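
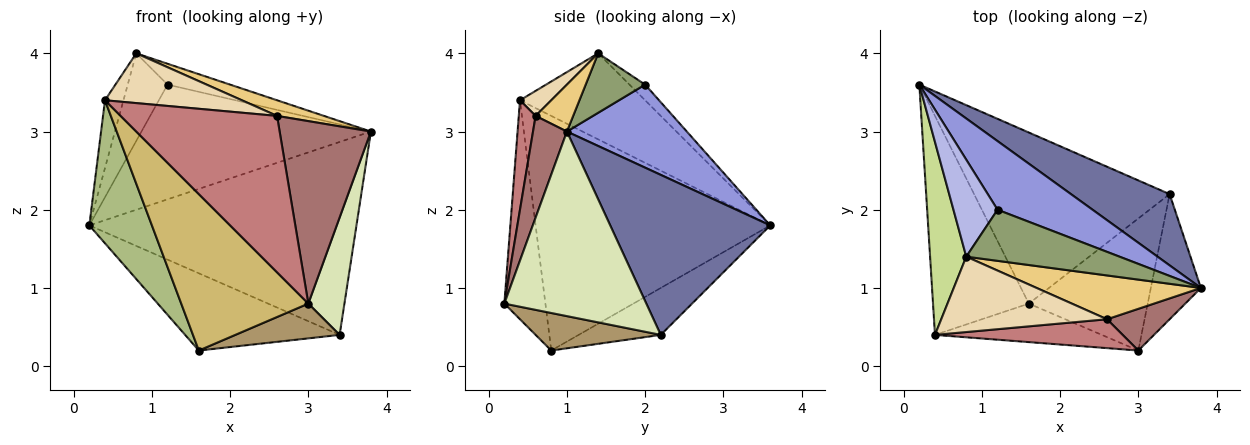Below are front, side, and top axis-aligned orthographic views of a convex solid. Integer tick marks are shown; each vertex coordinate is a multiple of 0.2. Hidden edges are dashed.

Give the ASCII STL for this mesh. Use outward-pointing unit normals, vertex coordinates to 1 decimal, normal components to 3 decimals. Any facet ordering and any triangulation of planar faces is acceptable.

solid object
 facet normal 0.490 0.818 0.302
  outer loop
   vertex 3.4 2.2 0.4
   vertex 0.2 3.6 1.8
   vertex 3.8 1.0 3.0
  endloop
 endfacet
 facet normal -0.214 0.402 -0.890
  outer loop
   vertex 3.4 2.2 0.4
   vertex 1.6 0.8 0.2
   vertex 0.2 3.6 1.8
  endloop
 endfacet
 facet normal 0.409 0.783 0.469
  outer loop
   vertex 1.2 2.0 3.6
   vertex 3.8 1.0 3.0
   vertex 0.2 3.6 1.8
  endloop
 endfacet
 facet normal -0.255 0.648 0.718
  outer loop
   vertex 1.2 2.0 3.6
   vertex 0.2 3.6 1.8
   vertex 0.8 1.4 4.0
  endloop
 endfacet
 facet normal 0.338 0.356 0.871
  outer loop
   vertex 1.2 2.0 3.6
   vertex 0.8 1.4 4.0
   vertex 3.8 1.0 3.0
  endloop
 endfacet
 facet normal -0.899 -0.240 -0.367
  outer loop
   vertex 0.4 0.4 3.4
   vertex 0.2 3.6 1.8
   vertex 1.6 0.8 0.2
  endloop
 endfacet
 facet normal -0.913 0.135 0.384
  outer loop
   vertex 0.4 0.4 3.4
   vertex 0.8 1.4 4.0
   vertex 0.2 3.6 1.8
  endloop
 endfacet
 facet normal 0.937 -0.238 -0.254
  outer loop
   vertex 3.0 0.2 0.8
   vertex 3.4 2.2 0.4
   vertex 3.8 1.0 3.0
  endloop
 endfacet
 facet normal 0.292 -0.243 -0.925
  outer loop
   vertex 3.0 0.2 0.8
   vertex 1.6 0.8 0.2
   vertex 3.4 2.2 0.4
  endloop
 endfacet
 facet normal -0.299 -0.926 -0.228
  outer loop
   vertex 3.0 0.2 0.8
   vertex 0.4 0.4 3.4
   vertex 1.6 0.8 0.2
  endloop
 endfacet
 facet normal 0.260 -0.325 0.909
  outer loop
   vertex 2.6 0.6 3.2
   vertex 3.8 1.0 3.0
   vertex 0.8 1.4 4.0
  endloop
 endfacet
 facet normal 0.125 -0.547 0.828
  outer loop
   vertex 2.6 0.6 3.2
   vertex 0.8 1.4 4.0
   vertex 0.4 0.4 3.4
  endloop
 endfacet
 facet normal 0.340 -0.917 0.210
  outer loop
   vertex 2.6 0.6 3.2
   vertex 3.0 0.2 0.8
   vertex 3.8 1.0 3.0
  endloop
 endfacet
 facet normal 0.105 -0.978 0.181
  outer loop
   vertex 2.6 0.6 3.2
   vertex 0.4 0.4 3.4
   vertex 3.0 0.2 0.8
  endloop
 endfacet
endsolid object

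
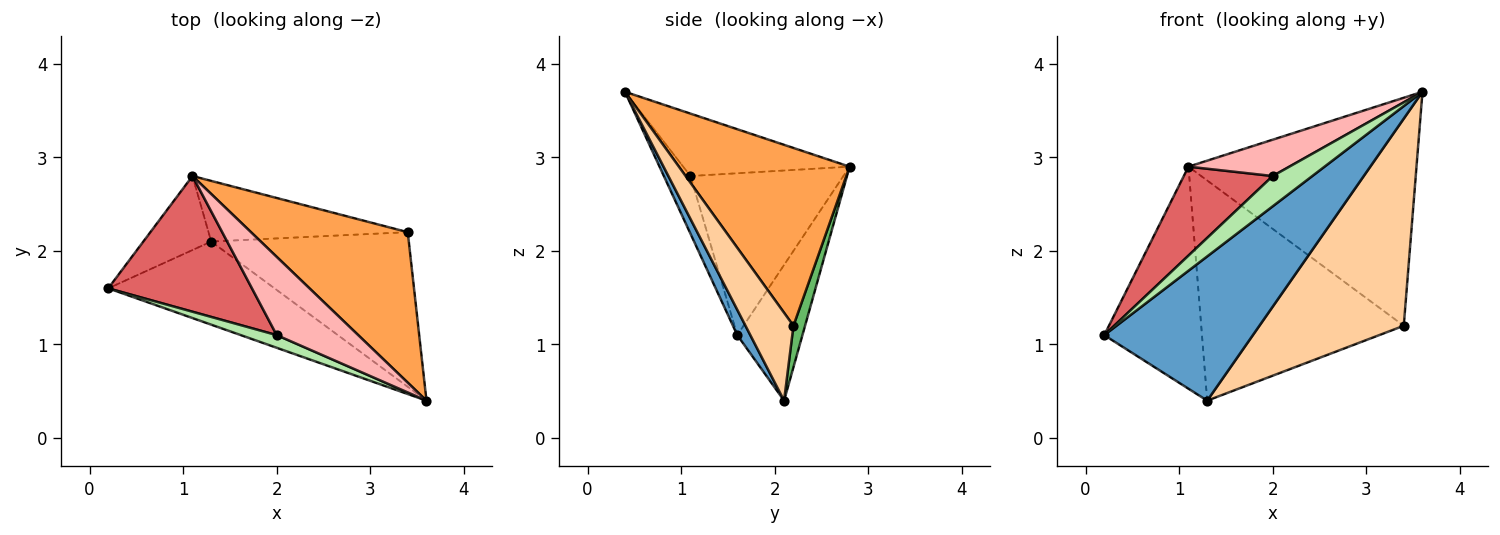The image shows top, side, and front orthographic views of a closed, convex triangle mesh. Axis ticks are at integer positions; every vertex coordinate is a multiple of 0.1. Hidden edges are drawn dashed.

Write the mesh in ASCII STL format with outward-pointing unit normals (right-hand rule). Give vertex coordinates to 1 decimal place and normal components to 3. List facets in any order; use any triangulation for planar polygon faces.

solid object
 facet normal 0.076 -0.864 -0.498
  outer loop
   vertex 1.3 2.1 0.4
   vertex 3.6 0.4 3.7
   vertex 0.2 1.6 1.1
  endloop
 endfacet
 facet normal -0.535 0.802 -0.267
  outer loop
   vertex 1.3 2.1 0.4
   vertex 0.2 1.6 1.1
   vertex 1.1 2.8 2.9
  endloop
 endfacet
 facet normal 0.530 0.708 0.467
  outer loop
   vertex 3.4 2.2 1.2
   vertex 1.1 2.8 2.9
   vertex 3.6 0.4 3.7
  endloop
 endfacet
 facet normal 0.257 -0.774 -0.578
  outer loop
   vertex 3.4 2.2 1.2
   vertex 3.6 0.4 3.7
   vertex 1.3 2.1 0.4
  endloop
 endfacet
 facet normal 0.055 0.963 -0.265
  outer loop
   vertex 3.4 2.2 1.2
   vertex 1.3 2.1 0.4
   vertex 1.1 2.8 2.9
  endloop
 endfacet
 facet normal -0.527 -0.784 0.328
  outer loop
   vertex 2.0 1.1 2.8
   vertex 0.2 1.6 1.1
   vertex 3.6 0.4 3.7
  endloop
 endfacet
 facet normal -0.686 -0.399 0.609
  outer loop
   vertex 2.0 1.1 2.8
   vertex 1.1 2.8 2.9
   vertex 0.2 1.6 1.1
  endloop
 endfacet
 facet normal -0.570 -0.346 0.745
  outer loop
   vertex 2.0 1.1 2.8
   vertex 3.6 0.4 3.7
   vertex 1.1 2.8 2.9
  endloop
 endfacet
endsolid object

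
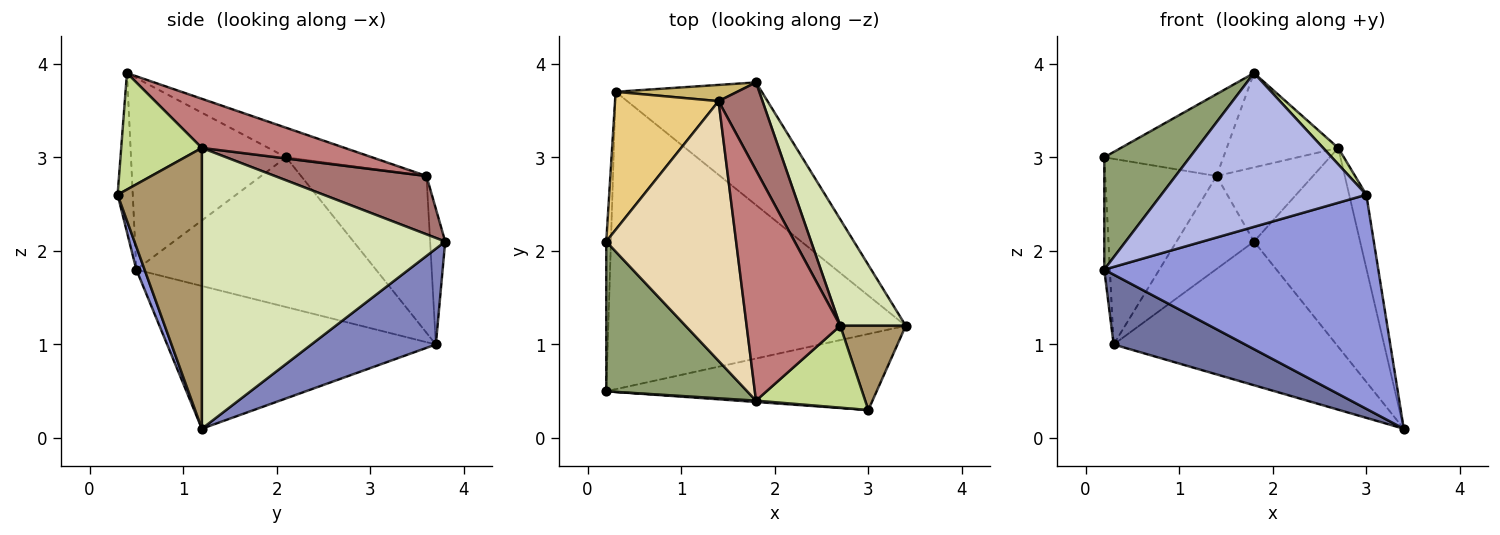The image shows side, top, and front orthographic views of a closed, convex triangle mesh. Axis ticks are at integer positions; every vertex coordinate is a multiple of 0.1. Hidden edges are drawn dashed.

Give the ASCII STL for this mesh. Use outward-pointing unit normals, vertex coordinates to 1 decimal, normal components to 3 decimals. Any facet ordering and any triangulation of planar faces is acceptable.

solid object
 facet normal -0.423 -0.207 -0.882
  outer loop
   vertex 0.3 3.7 1.0
   vertex 3.4 1.2 0.1
   vertex 0.2 0.5 1.8
  endloop
 endfacet
 facet normal 0.391 0.700 -0.597
  outer loop
   vertex 0.3 3.7 1.0
   vertex 1.8 3.8 2.1
   vertex 3.4 1.2 0.1
  endloop
 endfacet
 facet normal 0.028 -0.942 -0.335
  outer loop
   vertex 3.0 0.3 2.6
   vertex 0.2 0.5 1.8
   vertex 3.4 1.2 0.1
  endloop
 endfacet
 facet normal -0.074 -0.997 0.009
  outer loop
   vertex 3.0 0.3 2.6
   vertex 1.8 0.4 3.9
   vertex 0.2 0.5 1.8
  endloop
 endfacet
 facet normal -0.736 -0.406 0.541
  outer loop
   vertex 0.2 2.1 3.0
   vertex 0.2 0.5 1.8
   vertex 1.8 0.4 3.9
  endloop
 endfacet
 facet normal -0.999 0.023 -0.031
  outer loop
   vertex 0.2 2.1 3.0
   vertex 0.3 3.7 1.0
   vertex 0.2 0.5 1.8
  endloop
 endfacet
 facet normal 0.723 -0.136 0.678
  outer loop
   vertex 2.7 1.2 3.1
   vertex 1.8 0.4 3.9
   vertex 3.0 0.3 2.6
  endloop
 endfacet
 facet normal 0.896 0.391 0.209
  outer loop
   vertex 2.7 1.2 3.1
   vertex 3.4 1.2 0.1
   vertex 1.8 3.8 2.1
  endloop
 endfacet
 facet normal 0.955 0.195 0.223
  outer loop
   vertex 2.7 1.2 3.1
   vertex 3.0 0.3 2.6
   vertex 3.4 1.2 0.1
  endloop
 endfacet
 facet normal -0.188 0.967 0.169
  outer loop
   vertex 1.4 3.6 2.8
   vertex 1.8 3.8 2.1
   vertex 0.3 3.7 1.0
  endloop
 endfacet
 facet normal -0.670 0.595 0.443
  outer loop
   vertex 1.4 3.6 2.8
   vertex 0.3 3.7 1.0
   vertex 0.2 2.1 3.0
  endloop
 endfacet
 facet normal -0.212 0.294 0.932
  outer loop
   vertex 1.4 3.6 2.8
   vertex 0.2 2.1 3.0
   vertex 1.8 0.4 3.9
  endloop
 endfacet
 facet normal 0.712 0.453 0.536
  outer loop
   vertex 1.4 3.6 2.8
   vertex 2.7 1.2 3.1
   vertex 1.8 3.8 2.1
  endloop
 endfacet
 facet normal 0.437 0.341 0.832
  outer loop
   vertex 1.4 3.6 2.8
   vertex 1.8 0.4 3.9
   vertex 2.7 1.2 3.1
  endloop
 endfacet
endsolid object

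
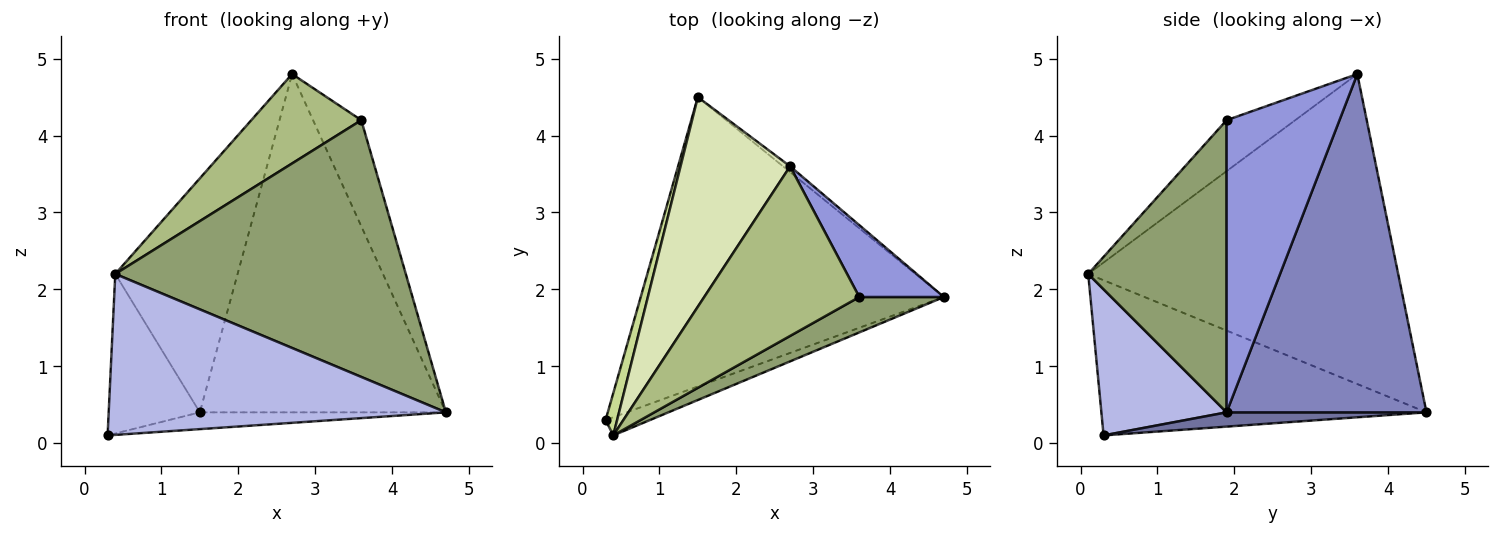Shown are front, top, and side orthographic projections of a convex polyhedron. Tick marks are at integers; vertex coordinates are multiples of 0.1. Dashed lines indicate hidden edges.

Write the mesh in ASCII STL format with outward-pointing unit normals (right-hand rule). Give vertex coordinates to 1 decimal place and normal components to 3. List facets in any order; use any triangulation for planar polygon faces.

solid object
 facet normal 0.047 0.058 -0.997
  outer loop
   vertex 1.5 4.5 0.4
   vertex 4.7 1.9 0.4
   vertex 0.3 0.3 0.1
  endloop
 endfacet
 facet normal 0.631 0.776 -0.013
  outer loop
   vertex 2.7 3.6 4.8
   vertex 4.7 1.9 0.4
   vertex 1.5 4.5 0.4
  endloop
 endfacet
 facet normal 0.889 0.380 0.257
  outer loop
   vertex 3.6 1.9 4.2
   vertex 4.7 1.9 0.4
   vertex 2.7 3.6 4.8
  endloop
 endfacet
 facet normal 0.346 -0.932 -0.105
  outer loop
   vertex 0.4 0.1 2.2
   vertex 0.3 0.3 0.1
   vertex 4.7 1.9 0.4
  endloop
 endfacet
 facet normal 0.427 -0.896 0.124
  outer loop
   vertex 0.4 0.1 2.2
   vertex 4.7 1.9 0.4
   vertex 3.6 1.9 4.2
  endloop
 endfacet
 facet normal -0.279 -0.448 0.850
  outer loop
   vertex 0.4 0.1 2.2
   vertex 3.6 1.9 4.2
   vertex 2.7 3.6 4.8
  endloop
 endfacet
 facet normal -0.960 0.269 0.071
  outer loop
   vertex 0.4 0.1 2.2
   vertex 1.5 4.5 0.4
   vertex 0.3 0.3 0.1
  endloop
 endfacet
 facet normal -0.884 0.349 0.312
  outer loop
   vertex 0.4 0.1 2.2
   vertex 2.7 3.6 4.8
   vertex 1.5 4.5 0.4
  endloop
 endfacet
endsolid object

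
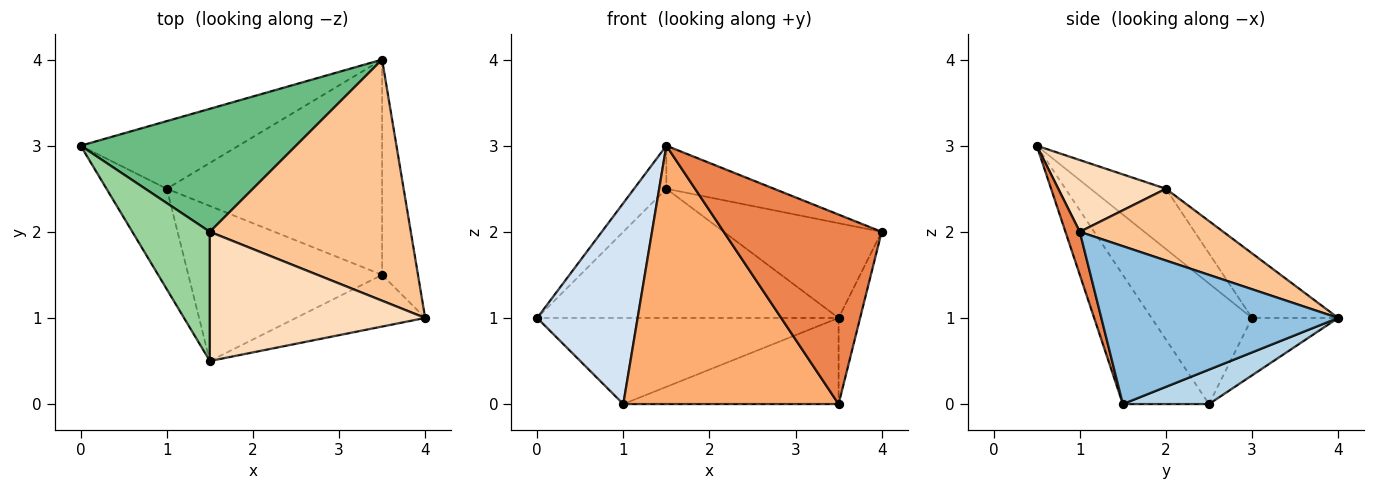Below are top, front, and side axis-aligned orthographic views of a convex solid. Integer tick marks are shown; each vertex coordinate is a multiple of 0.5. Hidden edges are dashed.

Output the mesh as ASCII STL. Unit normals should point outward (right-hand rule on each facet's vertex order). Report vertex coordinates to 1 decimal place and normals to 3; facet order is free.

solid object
 facet normal -0.219 0.767 -0.603
  outer loop
   vertex 1.0 2.5 0.0
   vertex 0.0 3.0 1.0
   vertex 3.5 4.0 1.0
  endloop
 endfacet
 facet normal 0.971 0.088 -0.221
  outer loop
   vertex 3.5 1.5 0.0
   vertex 3.5 4.0 1.0
   vertex 4.0 1.0 2.0
  endloop
 endfacet
 facet normal 0.147 0.367 -0.918
  outer loop
   vertex 3.5 1.5 0.0
   vertex 1.0 2.5 0.0
   vertex 3.5 4.0 1.0
  endloop
 endfacet
 facet normal -0.667 -0.667 -0.333
  outer loop
   vertex 1.5 0.5 3.0
   vertex 0.0 3.0 1.0
   vertex 1.0 2.5 0.0
  endloop
 endfacet
 facet normal 0.087 -0.961 -0.262
  outer loop
   vertex 1.5 0.5 3.0
   vertex 3.5 1.5 0.0
   vertex 4.0 1.0 2.0
  endloop
 endfacet
 facet normal -0.324 -0.811 -0.487
  outer loop
   vertex 1.5 0.5 3.0
   vertex 1.0 2.5 0.0
   vertex 3.5 1.5 0.0
  endloop
 endfacet
 facet normal 0.315 0.347 0.883
  outer loop
   vertex 1.5 2.0 2.5
   vertex 4.0 1.0 2.0
   vertex 3.5 4.0 1.0
  endloop
 endfacet
 facet normal 0.302 0.302 0.905
  outer loop
   vertex 1.5 2.0 2.5
   vertex 1.5 0.5 3.0
   vertex 4.0 1.0 2.0
  endloop
 endfacet
 facet normal -0.203 0.709 0.675
  outer loop
   vertex 1.5 2.0 2.5
   vertex 3.5 4.0 1.0
   vertex 0.0 3.0 1.0
  endloop
 endfacet
 facet normal -0.594 0.254 0.763
  outer loop
   vertex 1.5 2.0 2.5
   vertex 0.0 3.0 1.0
   vertex 1.5 0.5 3.0
  endloop
 endfacet
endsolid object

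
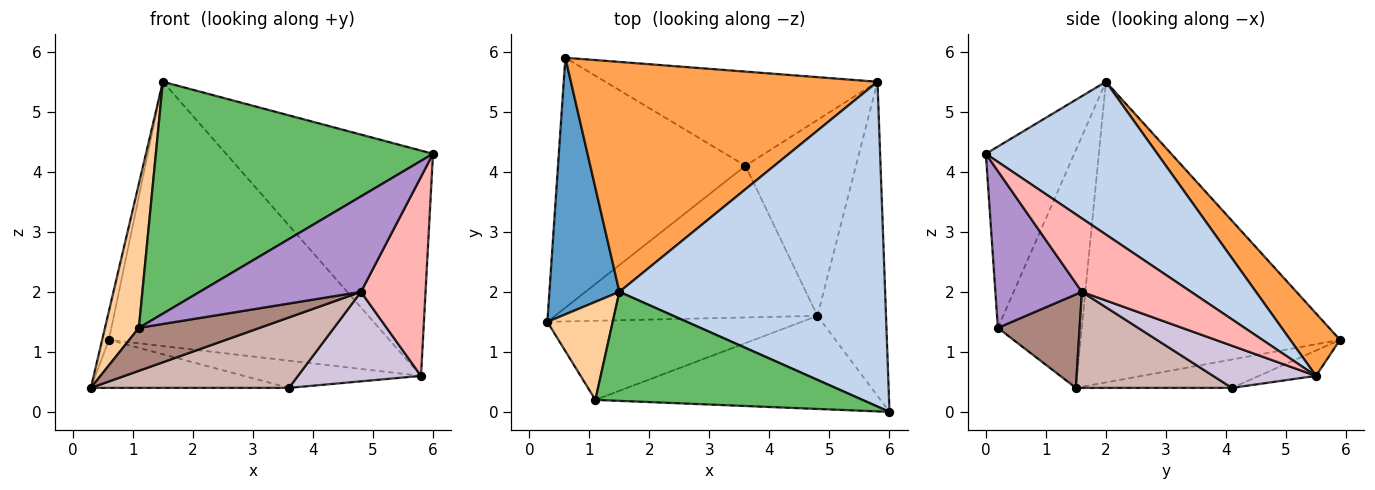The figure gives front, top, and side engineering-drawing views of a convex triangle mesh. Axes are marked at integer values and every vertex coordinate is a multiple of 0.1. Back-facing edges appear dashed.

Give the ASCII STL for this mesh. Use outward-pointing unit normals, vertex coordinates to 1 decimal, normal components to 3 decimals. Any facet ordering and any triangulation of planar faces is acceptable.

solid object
 facet normal -0.974 0.025 0.227
  outer loop
   vertex 1.5 2.0 5.5
   vertex 0.6 5.9 1.2
   vertex 0.3 1.5 0.4
  endloop
 endfacet
 facet normal 0.427 0.515 0.743
  outer loop
   vertex 5.8 5.5 0.6
   vertex 1.5 2.0 5.5
   vertex 6.0 0.0 4.3
  endloop
 endfacet
 facet normal 0.133 0.748 0.651
  outer loop
   vertex 5.8 5.5 0.6
   vertex 0.6 5.9 1.2
   vertex 1.5 2.0 5.5
  endloop
 endfacet
 facet normal -0.898 -0.363 0.247
  outer loop
   vertex 1.1 0.2 1.4
   vertex 1.5 2.0 5.5
   vertex 0.3 1.5 0.4
  endloop
 endfacet
 facet normal -0.277 -0.869 0.409
  outer loop
   vertex 1.1 0.2 1.4
   vertex 6.0 0.0 4.3
   vertex 1.5 2.0 5.5
  endloop
 endfacet
 facet normal -0.147 0.187 -0.971
  outer loop
   vertex 3.6 4.1 0.4
   vertex 0.3 1.5 0.4
   vertex 0.6 5.9 1.2
  endloop
 endfacet
 facet normal -0.089 0.277 -0.957
  outer loop
   vertex 3.6 4.1 0.4
   vertex 0.6 5.9 1.2
   vertex 5.8 5.5 0.6
  endloop
 endfacet
 facet normal 0.671 -0.397 -0.626
  outer loop
   vertex 4.8 1.6 2.0
   vertex 5.8 5.5 0.6
   vertex 6.0 0.0 4.3
  endloop
 endfacet
 facet normal 0.359 -0.668 -0.652
  outer loop
   vertex 4.8 1.6 2.0
   vertex 6.0 0.0 4.3
   vertex 1.1 0.2 1.4
  endloop
 endfacet
 facet normal 0.328 -0.393 -0.859
  outer loop
   vertex 4.8 1.6 2.0
   vertex 3.6 4.1 0.4
   vertex 5.8 5.5 0.6
  endloop
 endfacet
 facet normal 0.307 -0.454 -0.836
  outer loop
   vertex 4.8 1.6 2.0
   vertex 1.1 0.2 1.4
   vertex 0.3 1.5 0.4
  endloop
 endfacet
 facet normal 0.315 -0.400 -0.861
  outer loop
   vertex 4.8 1.6 2.0
   vertex 0.3 1.5 0.4
   vertex 3.6 4.1 0.4
  endloop
 endfacet
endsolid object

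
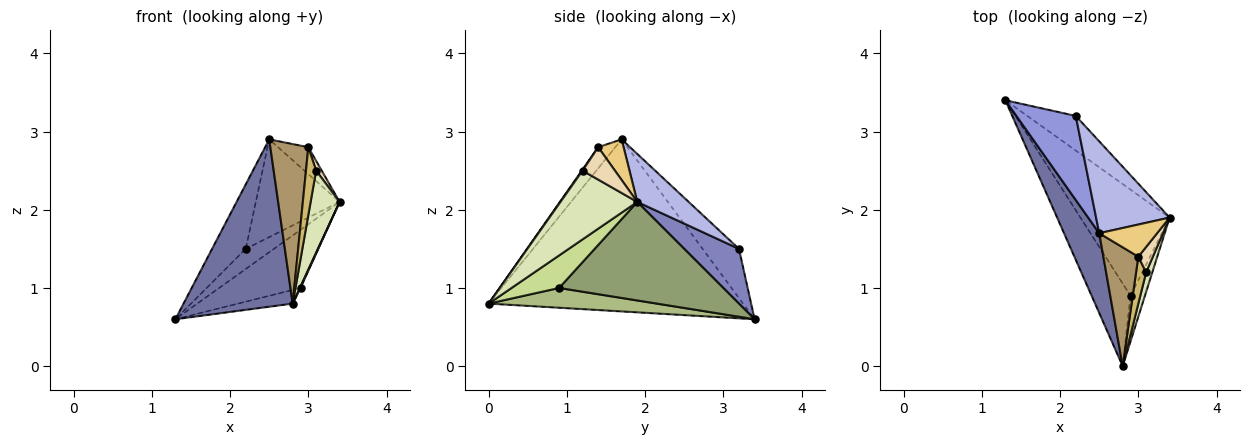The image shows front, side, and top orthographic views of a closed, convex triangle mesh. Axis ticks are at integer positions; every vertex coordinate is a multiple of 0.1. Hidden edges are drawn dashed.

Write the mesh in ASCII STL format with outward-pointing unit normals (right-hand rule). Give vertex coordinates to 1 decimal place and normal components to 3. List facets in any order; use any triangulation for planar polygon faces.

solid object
 facet normal -0.903 -0.388 0.185
  outer loop
   vertex 2.5 1.7 2.9
   vertex 1.3 3.4 0.6
   vertex 2.8 0.0 0.8
  endloop
 endfacet
 facet normal 0.699 0.359 -0.619
  outer loop
   vertex 2.2 3.2 1.5
   vertex 3.4 1.9 2.1
   vertex 1.3 3.4 0.6
  endloop
 endfacet
 facet normal -0.550 0.509 0.663
  outer loop
   vertex 2.2 3.2 1.5
   vertex 1.3 3.4 0.6
   vertex 2.5 1.7 2.9
  endloop
 endfacet
 facet normal 0.408 0.665 0.625
  outer loop
   vertex 2.2 3.2 1.5
   vertex 2.5 1.7 2.9
   vertex 3.4 1.9 2.1
  endloop
 endfacet
 facet normal 0.696 0.345 -0.630
  outer loop
   vertex 2.9 0.9 1.0
   vertex 1.3 3.4 0.6
   vertex 3.4 1.9 2.1
  endloop
 endfacet
 facet normal 0.449 0.146 -0.882
  outer loop
   vertex 2.9 0.9 1.0
   vertex 2.8 0.0 0.8
   vertex 1.3 3.4 0.6
  endloop
 endfacet
 facet normal 0.914 -0.012 -0.405
  outer loop
   vertex 2.9 0.9 1.0
   vertex 3.4 1.9 2.1
   vertex 2.8 0.0 0.8
  endloop
 endfacet
 facet normal 0.932 -0.352 0.084
  outer loop
   vertex 3.1 1.2 2.5
   vertex 2.8 0.0 0.8
   vertex 3.4 1.9 2.1
  endloop
 endfacet
 facet normal -0.340 -0.754 0.562
  outer loop
   vertex 3.0 1.4 2.8
   vertex 2.5 1.7 2.9
   vertex 2.8 0.0 0.8
  endloop
 endfacet
 facet normal 0.063 -0.821 0.568
  outer loop
   vertex 3.0 1.4 2.8
   vertex 2.8 0.0 0.8
   vertex 3.1 1.2 2.5
  endloop
 endfacet
 facet normal 0.474 0.565 0.675
  outer loop
   vertex 3.0 1.4 2.8
   vertex 3.4 1.9 2.1
   vertex 2.5 1.7 2.9
  endloop
 endfacet
 facet normal 0.901 -0.155 0.404
  outer loop
   vertex 3.0 1.4 2.8
   vertex 3.1 1.2 2.5
   vertex 3.4 1.9 2.1
  endloop
 endfacet
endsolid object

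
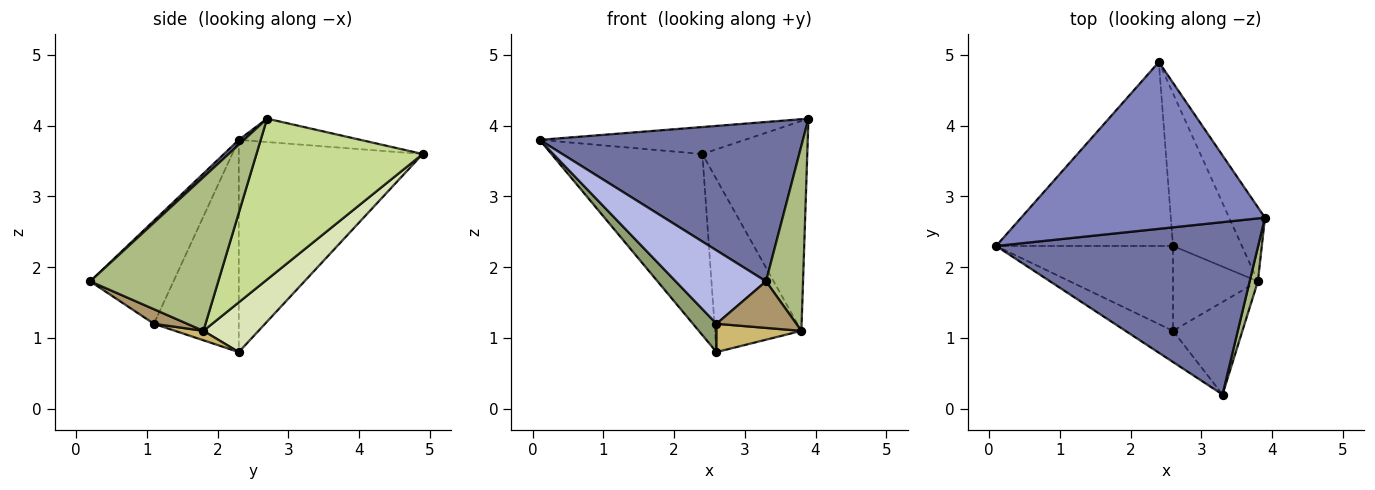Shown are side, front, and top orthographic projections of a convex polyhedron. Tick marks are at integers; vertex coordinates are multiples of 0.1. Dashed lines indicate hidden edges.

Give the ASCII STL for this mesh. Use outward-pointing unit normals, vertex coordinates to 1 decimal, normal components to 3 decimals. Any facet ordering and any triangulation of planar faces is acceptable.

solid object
 facet normal 0.013 -0.679 0.734
  outer loop
   vertex 3.3 0.2 1.8
   vertex 3.9 2.7 4.1
   vertex 0.1 2.3 3.8
  endloop
 endfacet
 facet normal -0.094 0.159 0.983
  outer loop
   vertex 2.4 4.9 3.6
   vertex 0.1 2.3 3.8
   vertex 3.9 2.7 4.1
  endloop
 endfacet
 facet normal -0.650 0.533 -0.542
  outer loop
   vertex 2.4 4.9 3.6
   vertex 2.6 2.3 0.8
   vertex 0.1 2.3 3.8
  endloop
 endfacet
 facet normal -0.647 -0.702 -0.298
  outer loop
   vertex 2.6 1.1 1.2
   vertex 3.3 0.2 1.8
   vertex 0.1 2.3 3.8
  endloop
 endfacet
 facet normal -0.751 -0.209 -0.626
  outer loop
   vertex 2.6 1.1 1.2
   vertex 0.1 2.3 3.8
   vertex 2.6 2.3 0.8
  endloop
 endfacet
 facet normal 0.959 -0.277 0.051
  outer loop
   vertex 3.8 1.8 1.1
   vertex 3.9 2.7 4.1
   vertex 3.3 0.2 1.8
  endloop
 endfacet
 facet normal 0.831 0.525 -0.185
  outer loop
   vertex 3.8 1.8 1.1
   vertex 2.4 4.9 3.6
   vertex 3.9 2.7 4.1
  endloop
 endfacet
 facet normal 0.431 0.676 -0.597
  outer loop
   vertex 3.8 1.8 1.1
   vertex 2.6 2.3 0.8
   vertex 2.4 4.9 3.6
  endloop
 endfacet
 facet normal 0.185 -0.442 -0.878
  outer loop
   vertex 3.8 1.8 1.1
   vertex 3.3 0.2 1.8
   vertex 2.6 1.1 1.2
  endloop
 endfacet
 facet normal 0.105 -0.314 -0.943
  outer loop
   vertex 3.8 1.8 1.1
   vertex 2.6 1.1 1.2
   vertex 2.6 2.3 0.8
  endloop
 endfacet
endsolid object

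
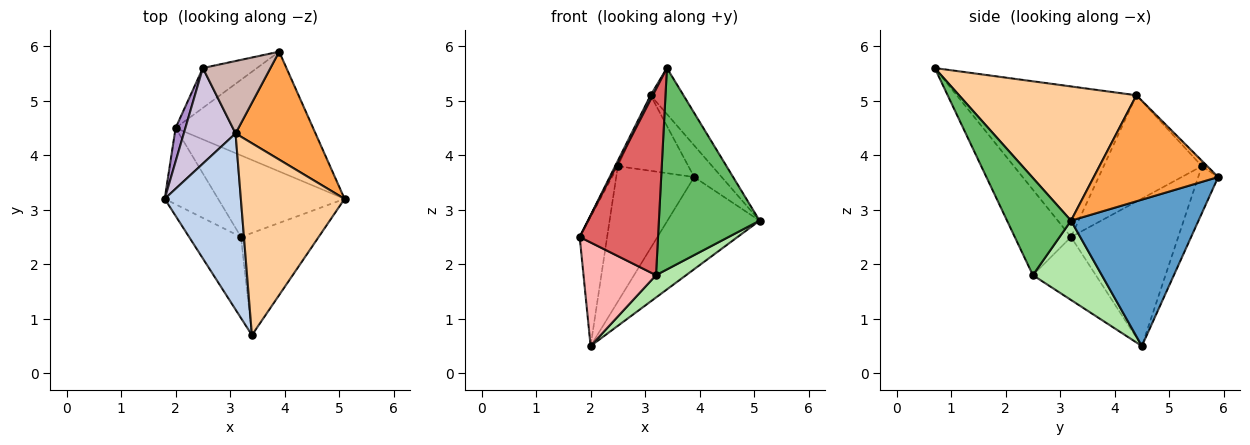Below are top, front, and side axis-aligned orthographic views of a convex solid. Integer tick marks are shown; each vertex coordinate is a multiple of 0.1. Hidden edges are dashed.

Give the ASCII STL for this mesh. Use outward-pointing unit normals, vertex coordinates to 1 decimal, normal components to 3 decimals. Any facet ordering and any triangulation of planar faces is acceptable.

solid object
 facet normal 0.645 0.466 -0.606
  outer loop
   vertex 2.0 4.5 0.5
   vertex 3.9 5.9 3.6
   vertex 5.1 3.2 2.8
  endloop
 endfacet
 facet normal -0.892 -0.011 0.451
  outer loop
   vertex 3.1 4.4 5.1
   vertex 1.8 3.2 2.5
   vertex 3.4 0.7 5.6
  endloop
 endfacet
 facet normal 0.786 0.174 0.593
  outer loop
   vertex 3.1 4.4 5.1
   vertex 5.1 3.2 2.8
   vertex 3.9 5.9 3.6
  endloop
 endfacet
 facet normal 0.783 0.145 0.605
  outer loop
   vertex 3.1 4.4 5.1
   vertex 3.4 0.7 5.6
   vertex 5.1 3.2 2.8
  endloop
 endfacet
 facet normal 0.493 -0.776 -0.394
  outer loop
   vertex 3.2 2.5 1.8
   vertex 5.1 3.2 2.8
   vertex 3.4 0.7 5.6
  endloop
 endfacet
 facet normal 0.518 -0.226 -0.825
  outer loop
   vertex 3.2 2.5 1.8
   vertex 2.0 4.5 0.5
   vertex 5.1 3.2 2.8
  endloop
 endfacet
 facet normal -0.550 -0.766 -0.334
  outer loop
   vertex 3.2 2.5 1.8
   vertex 3.4 0.7 5.6
   vertex 1.8 3.2 2.5
  endloop
 endfacet
 facet normal -0.573 -0.660 -0.486
  outer loop
   vertex 3.2 2.5 1.8
   vertex 1.8 3.2 2.5
   vertex 2.0 4.5 0.5
  endloop
 endfacet
 facet normal -0.967 0.247 0.064
  outer loop
   vertex 2.5 5.6 3.8
   vertex 2.0 4.5 0.5
   vertex 1.8 3.2 2.5
  endloop
 endfacet
 facet normal -0.899 0.025 0.438
  outer loop
   vertex 2.5 5.6 3.8
   vertex 1.8 3.2 2.5
   vertex 3.1 4.4 5.1
  endloop
 endfacet
 facet normal -0.239 0.932 -0.274
  outer loop
   vertex 2.5 5.6 3.8
   vertex 3.9 5.9 3.6
   vertex 2.0 4.5 0.5
  endloop
 endfacet
 facet normal -0.056 0.721 0.691
  outer loop
   vertex 2.5 5.6 3.8
   vertex 3.1 4.4 5.1
   vertex 3.9 5.9 3.6
  endloop
 endfacet
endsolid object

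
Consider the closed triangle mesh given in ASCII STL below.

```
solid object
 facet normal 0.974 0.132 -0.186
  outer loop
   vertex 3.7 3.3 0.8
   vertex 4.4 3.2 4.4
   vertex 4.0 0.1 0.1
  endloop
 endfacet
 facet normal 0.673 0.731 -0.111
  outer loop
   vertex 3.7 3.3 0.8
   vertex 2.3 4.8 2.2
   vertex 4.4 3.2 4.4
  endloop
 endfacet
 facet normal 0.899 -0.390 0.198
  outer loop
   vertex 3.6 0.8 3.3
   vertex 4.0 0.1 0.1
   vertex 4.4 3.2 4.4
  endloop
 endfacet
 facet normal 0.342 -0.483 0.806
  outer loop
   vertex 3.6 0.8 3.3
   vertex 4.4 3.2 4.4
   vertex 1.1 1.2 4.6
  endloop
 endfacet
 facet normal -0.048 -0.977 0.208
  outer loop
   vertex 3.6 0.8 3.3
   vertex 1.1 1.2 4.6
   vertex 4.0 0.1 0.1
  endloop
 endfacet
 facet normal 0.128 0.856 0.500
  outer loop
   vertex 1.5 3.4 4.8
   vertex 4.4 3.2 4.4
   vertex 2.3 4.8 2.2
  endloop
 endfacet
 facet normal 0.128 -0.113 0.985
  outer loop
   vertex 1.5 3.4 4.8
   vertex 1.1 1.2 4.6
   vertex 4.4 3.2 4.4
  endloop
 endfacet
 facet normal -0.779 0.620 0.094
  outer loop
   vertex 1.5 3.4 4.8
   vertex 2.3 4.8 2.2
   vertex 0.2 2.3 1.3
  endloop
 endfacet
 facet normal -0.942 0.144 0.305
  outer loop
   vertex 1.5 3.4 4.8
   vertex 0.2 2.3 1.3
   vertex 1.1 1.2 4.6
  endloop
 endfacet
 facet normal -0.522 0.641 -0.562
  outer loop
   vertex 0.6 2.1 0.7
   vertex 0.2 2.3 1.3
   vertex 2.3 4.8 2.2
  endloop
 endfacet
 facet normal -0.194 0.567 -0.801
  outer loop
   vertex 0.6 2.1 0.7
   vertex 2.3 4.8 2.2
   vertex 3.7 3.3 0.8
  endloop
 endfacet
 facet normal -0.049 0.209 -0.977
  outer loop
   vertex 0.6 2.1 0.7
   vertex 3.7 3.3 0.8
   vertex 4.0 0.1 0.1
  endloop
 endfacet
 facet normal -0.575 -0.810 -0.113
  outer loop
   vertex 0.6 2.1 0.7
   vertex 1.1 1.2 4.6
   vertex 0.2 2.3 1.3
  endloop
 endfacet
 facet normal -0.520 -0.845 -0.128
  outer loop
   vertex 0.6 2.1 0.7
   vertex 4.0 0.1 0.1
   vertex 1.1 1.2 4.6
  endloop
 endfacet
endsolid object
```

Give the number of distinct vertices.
9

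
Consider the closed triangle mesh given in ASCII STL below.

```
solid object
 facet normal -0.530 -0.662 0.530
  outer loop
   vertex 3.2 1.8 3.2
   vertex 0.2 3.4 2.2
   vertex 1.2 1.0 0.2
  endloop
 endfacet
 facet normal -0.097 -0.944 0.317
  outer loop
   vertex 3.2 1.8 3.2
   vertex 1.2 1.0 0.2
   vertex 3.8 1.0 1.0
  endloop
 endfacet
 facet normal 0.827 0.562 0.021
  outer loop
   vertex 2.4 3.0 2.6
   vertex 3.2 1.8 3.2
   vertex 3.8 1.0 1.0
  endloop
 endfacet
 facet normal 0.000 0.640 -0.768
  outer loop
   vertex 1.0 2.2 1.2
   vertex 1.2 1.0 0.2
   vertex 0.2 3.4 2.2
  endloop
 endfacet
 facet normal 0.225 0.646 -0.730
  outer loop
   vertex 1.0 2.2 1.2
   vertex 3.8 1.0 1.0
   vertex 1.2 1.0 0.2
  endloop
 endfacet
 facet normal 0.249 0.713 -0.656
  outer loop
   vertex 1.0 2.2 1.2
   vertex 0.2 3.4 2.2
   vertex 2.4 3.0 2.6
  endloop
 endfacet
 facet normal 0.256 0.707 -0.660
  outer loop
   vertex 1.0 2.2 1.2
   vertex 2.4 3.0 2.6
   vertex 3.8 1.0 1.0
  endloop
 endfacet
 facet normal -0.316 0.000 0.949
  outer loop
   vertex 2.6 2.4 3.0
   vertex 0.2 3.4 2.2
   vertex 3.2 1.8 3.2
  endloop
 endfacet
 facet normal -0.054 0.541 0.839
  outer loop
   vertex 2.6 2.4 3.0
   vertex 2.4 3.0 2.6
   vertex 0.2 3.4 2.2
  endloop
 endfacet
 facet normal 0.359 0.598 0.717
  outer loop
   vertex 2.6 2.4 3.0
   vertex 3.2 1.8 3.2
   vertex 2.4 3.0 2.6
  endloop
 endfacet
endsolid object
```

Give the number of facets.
10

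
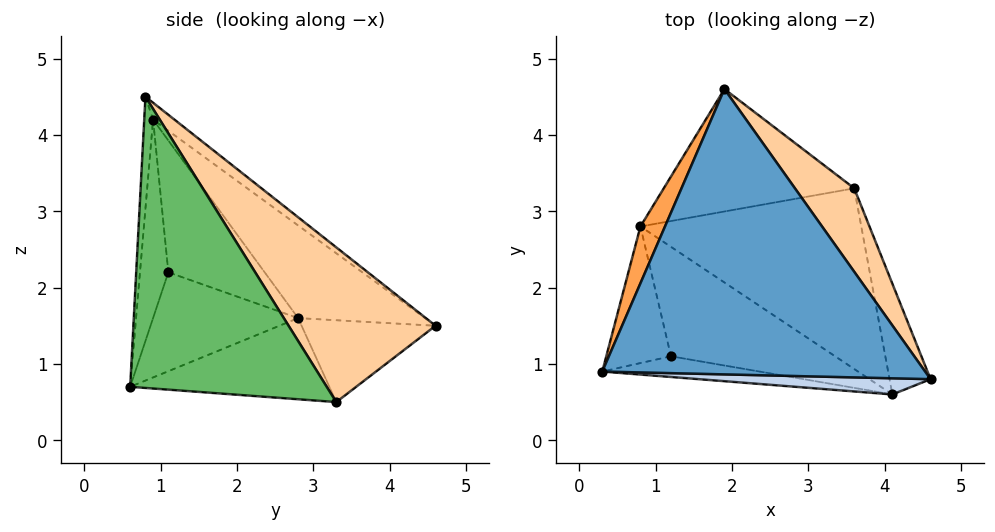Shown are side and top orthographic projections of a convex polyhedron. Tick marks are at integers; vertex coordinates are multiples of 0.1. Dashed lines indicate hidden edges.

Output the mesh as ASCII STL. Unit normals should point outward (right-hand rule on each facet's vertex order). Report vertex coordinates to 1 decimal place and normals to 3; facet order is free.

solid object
 facet normal -0.042 0.601 0.798
  outer loop
   vertex 1.9 4.6 1.5
   vertex 0.3 0.9 4.2
   vertex 4.6 0.8 4.5
  endloop
 endfacet
 facet normal -0.027 -0.998 0.056
  outer loop
   vertex 4.1 0.6 0.7
   vertex 4.6 0.8 4.5
   vertex 0.3 0.9 4.2
  endloop
 endfacet
 facet normal -0.827 0.518 0.219
  outer loop
   vertex 0.8 2.8 1.6
   vertex 0.3 0.9 4.2
   vertex 1.9 4.6 1.5
  endloop
 endfacet
 facet normal 0.678 0.687 0.260
  outer loop
   vertex 3.6 3.3 0.5
   vertex 1.9 4.6 1.5
   vertex 4.6 0.8 4.5
  endloop
 endfacet
 facet normal 0.976 0.171 -0.137
  outer loop
   vertex 3.6 3.3 0.5
   vertex 4.6 0.8 4.5
   vertex 4.1 0.6 0.7
  endloop
 endfacet
 facet normal -0.388 0.187 -0.903
  outer loop
   vertex 3.6 3.3 0.5
   vertex 0.8 2.8 1.6
   vertex 1.9 4.6 1.5
  endloop
 endfacet
 facet normal -0.342 -0.132 -0.930
  outer loop
   vertex 3.6 3.3 0.5
   vertex 4.1 0.6 0.7
   vertex 0.8 2.8 1.6
  endloop
 endfacet
 facet normal -0.274 -0.937 -0.217
  outer loop
   vertex 1.2 1.1 2.2
   vertex 4.1 0.6 0.7
   vertex 0.3 0.9 4.2
  endloop
 endfacet
 facet normal -0.843 -0.344 -0.414
  outer loop
   vertex 1.2 1.1 2.2
   vertex 0.3 0.9 4.2
   vertex 0.8 2.8 1.6
  endloop
 endfacet
 facet normal -0.475 -0.390 -0.789
  outer loop
   vertex 1.2 1.1 2.2
   vertex 0.8 2.8 1.6
   vertex 4.1 0.6 0.7
  endloop
 endfacet
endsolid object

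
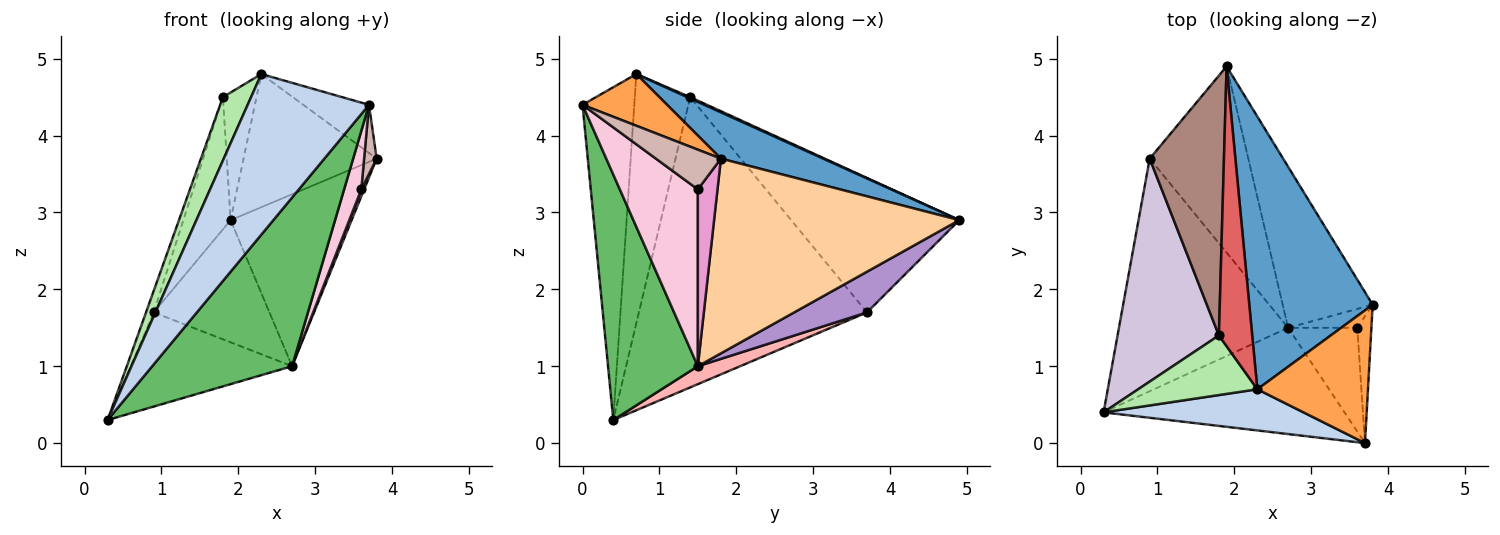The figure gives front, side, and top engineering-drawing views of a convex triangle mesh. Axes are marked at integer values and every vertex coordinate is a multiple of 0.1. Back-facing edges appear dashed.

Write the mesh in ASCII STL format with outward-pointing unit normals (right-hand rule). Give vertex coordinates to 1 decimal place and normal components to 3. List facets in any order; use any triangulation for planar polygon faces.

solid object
 facet normal 0.320 0.416 0.852
  outer loop
   vertex 2.3 0.7 4.8
   vertex 3.8 1.8 3.7
   vertex 1.9 4.9 2.9
  endloop
 endfacet
 facet normal -0.382 -0.895 0.229
  outer loop
   vertex 3.7 0.0 4.4
   vertex 2.3 0.7 4.8
   vertex 0.3 0.4 0.3
  endloop
 endfacet
 facet normal 0.402 0.312 0.861
  outer loop
   vertex 3.7 0.0 4.4
   vertex 3.8 1.8 3.7
   vertex 2.3 0.7 4.8
  endloop
 endfacet
 facet normal 0.828 0.409 -0.383
  outer loop
   vertex 2.7 1.5 1.0
   vertex 1.9 4.9 2.9
   vertex 3.8 1.8 3.7
  endloop
 endfacet
 facet normal 0.477 -0.743 -0.468
  outer loop
   vertex 2.7 1.5 1.0
   vertex 3.7 0.0 4.4
   vertex 0.3 0.4 0.3
  endloop
 endfacet
 facet normal -0.820 -0.417 0.392
  outer loop
   vertex 1.8 1.4 4.5
   vertex 0.3 0.4 0.3
   vertex 2.3 0.7 4.8
  endloop
 endfacet
 facet normal 0.035 0.415 0.909
  outer loop
   vertex 1.8 1.4 4.5
   vertex 2.3 0.7 4.8
   vertex 1.9 4.9 2.9
  endloop
 endfacet
 facet normal 0.098 0.374 -0.922
  outer loop
   vertex 0.9 3.7 1.7
   vertex 2.7 1.5 1.0
   vertex 0.3 0.4 0.3
  endloop
 endfacet
 facet normal 0.326 0.518 -0.790
  outer loop
   vertex 0.9 3.7 1.7
   vertex 1.9 4.9 2.9
   vertex 2.7 1.5 1.0
  endloop
 endfacet
 facet normal -0.944 0.032 0.329
  outer loop
   vertex 0.9 3.7 1.7
   vertex 0.3 0.4 0.3
   vertex 1.8 1.4 4.5
  endloop
 endfacet
 facet normal -0.850 0.239 0.469
  outer loop
   vertex 0.9 3.7 1.7
   vertex 1.8 1.4 4.5
   vertex 1.9 4.9 2.9
  endloop
 endfacet
 facet normal 0.927 -0.179 -0.329
  outer loop
   vertex 3.6 1.5 3.3
   vertex 3.8 1.8 3.7
   vertex 3.7 0.0 4.4
  endloop
 endfacet
 facet normal 0.923 -0.134 -0.361
  outer loop
   vertex 3.6 1.5 3.3
   vertex 2.7 1.5 1.0
   vertex 3.8 1.8 3.7
  endloop
 endfacet
 facet normal 0.912 -0.201 -0.357
  outer loop
   vertex 3.6 1.5 3.3
   vertex 3.7 0.0 4.4
   vertex 2.7 1.5 1.0
  endloop
 endfacet
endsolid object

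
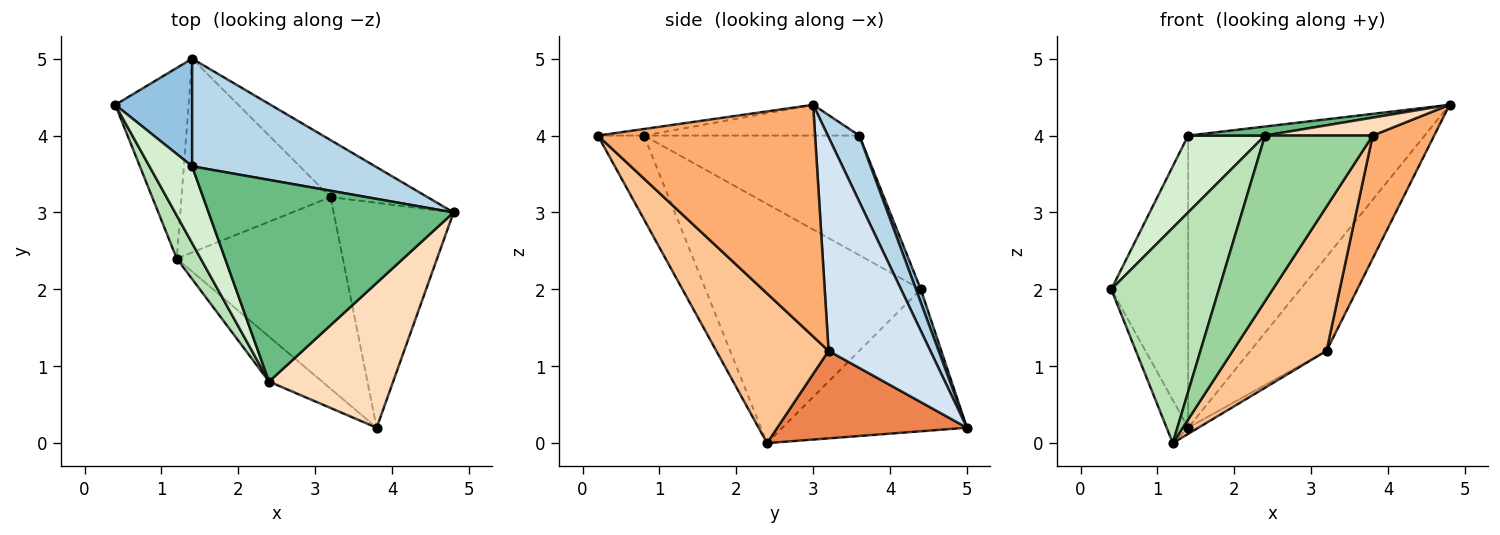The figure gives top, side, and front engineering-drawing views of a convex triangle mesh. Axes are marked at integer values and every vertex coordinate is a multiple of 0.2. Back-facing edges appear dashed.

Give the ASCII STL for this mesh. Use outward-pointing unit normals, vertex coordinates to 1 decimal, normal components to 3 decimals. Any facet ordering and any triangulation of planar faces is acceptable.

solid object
 facet normal -0.884 0.103 -0.457
  outer loop
   vertex 1.4 5.0 0.2
   vertex 1.2 2.4 0.0
   vertex 0.4 4.4 2.0
  endloop
 endfacet
 facet normal 0.059 0.937 0.345
  outer loop
   vertex 1.4 3.6 4.0
   vertex 1.4 5.0 0.2
   vertex 0.4 4.4 2.0
  endloop
 endfacet
 facet normal 0.124 0.931 0.343
  outer loop
   vertex 1.4 3.6 4.0
   vertex 4.8 3.0 4.4
   vertex 1.4 5.0 0.2
  endloop
 endfacet
 facet normal 0.753 0.563 -0.341
  outer loop
   vertex 3.2 3.2 1.2
   vertex 1.4 5.0 0.2
   vertex 4.8 3.0 4.4
  endloop
 endfacet
 facet normal 0.506 0.027 -0.862
  outer loop
   vertex 3.2 3.2 1.2
   vertex 1.2 2.4 0.0
   vertex 1.4 5.0 0.2
  endloop
 endfacet
 facet normal 0.861 -0.244 -0.446
  outer loop
   vertex 3.2 3.2 1.2
   vertex 4.8 3.0 4.4
   vertex 3.8 0.2 4.0
  endloop
 endfacet
 facet normal 0.584 -0.488 -0.648
  outer loop
   vertex 3.2 3.2 1.2
   vertex 3.8 0.2 4.0
   vertex 1.2 2.4 0.0
  endloop
 endfacet
 facet normal -0.053 -0.123 0.991
  outer loop
   vertex 2.4 0.8 4.0
   vertex 3.8 0.2 4.0
   vertex 4.8 3.0 4.4
  endloop
 endfacet
 facet normal -0.124 -0.044 0.991
  outer loop
   vertex 2.4 0.8 4.0
   vertex 4.8 3.0 4.4
   vertex 1.4 3.6 4.0
  endloop
 endfacet
 facet normal -0.382 -0.892 -0.242
  outer loop
   vertex 2.4 0.8 4.0
   vertex 1.2 2.4 0.0
   vertex 3.8 0.2 4.0
  endloop
 endfacet
 facet normal -0.891 -0.445 0.089
  outer loop
   vertex 2.4 0.8 4.0
   vertex 0.4 4.4 2.0
   vertex 1.2 2.4 0.0
  endloop
 endfacet
 facet normal -0.893 -0.319 0.319
  outer loop
   vertex 2.4 0.8 4.0
   vertex 1.4 3.6 4.0
   vertex 0.4 4.4 2.0
  endloop
 endfacet
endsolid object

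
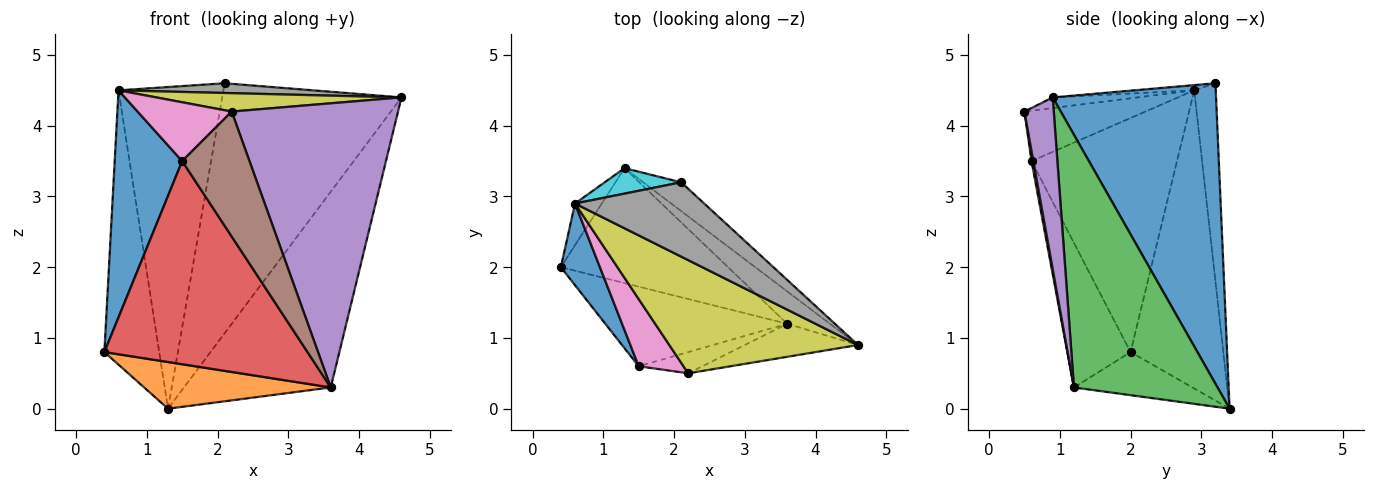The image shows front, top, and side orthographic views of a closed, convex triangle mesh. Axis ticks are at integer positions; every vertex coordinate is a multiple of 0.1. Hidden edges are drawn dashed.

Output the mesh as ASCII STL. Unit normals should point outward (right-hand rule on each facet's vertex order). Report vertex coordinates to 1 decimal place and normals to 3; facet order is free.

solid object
 facet normal 0.671 0.737 -0.085
  outer loop
   vertex 1.3 3.4 0.0
   vertex 2.1 3.2 4.6
   vertex 4.6 0.9 4.4
  endloop
 endfacet
 facet normal -0.232 -0.366 -0.901
  outer loop
   vertex 3.6 1.2 0.3
   vertex 0.4 2.0 0.8
   vertex 1.3 3.4 0.0
  endloop
 endfacet
 facet normal 0.694 0.710 -0.117
  outer loop
   vertex 3.6 1.2 0.3
   vertex 1.3 3.4 0.0
   vertex 4.6 0.9 4.4
  endloop
 endfacet
 facet normal -0.278 -0.894 -0.350
  outer loop
   vertex 1.5 0.6 3.5
   vertex 0.4 2.0 0.8
   vertex 3.6 1.2 0.3
  endloop
 endfacet
 facet normal 0.173 -0.978 -0.114
  outer loop
   vertex 2.2 0.5 4.2
   vertex 3.6 1.2 0.3
   vertex 4.6 0.9 4.4
  endloop
 endfacet
 facet normal 0.027 -0.986 -0.167
  outer loop
   vertex 2.2 0.5 4.2
   vertex 1.5 0.6 3.5
   vertex 3.6 1.2 0.3
  endloop
 endfacet
 facet normal -0.646 -0.503 0.574
  outer loop
   vertex 0.6 2.9 4.5
   vertex 1.5 0.6 3.5
   vertex 2.2 0.5 4.2
  endloop
 endfacet
 facet normal -0.040 -0.130 0.991
  outer loop
   vertex 0.6 2.9 4.5
   vertex 4.6 0.9 4.4
   vertex 2.1 3.2 4.6
  endloop
 endfacet
 facet normal -0.055 -0.160 0.986
  outer loop
   vertex 0.6 2.9 4.5
   vertex 2.2 0.5 4.2
   vertex 4.6 0.9 4.4
  endloop
 endfacet
 facet normal -0.200 0.977 0.077
  outer loop
   vertex 0.6 2.9 4.5
   vertex 2.1 3.2 4.6
   vertex 1.3 3.4 0.0
  endloop
 endfacet
 facet normal -0.897 -0.416 0.150
  outer loop
   vertex 0.6 2.9 4.5
   vertex 0.4 2.0 0.8
   vertex 1.5 0.6 3.5
  endloop
 endfacet
 facet normal -0.858 0.508 -0.077
  outer loop
   vertex 0.6 2.9 4.5
   vertex 1.3 3.4 0.0
   vertex 0.4 2.0 0.8
  endloop
 endfacet
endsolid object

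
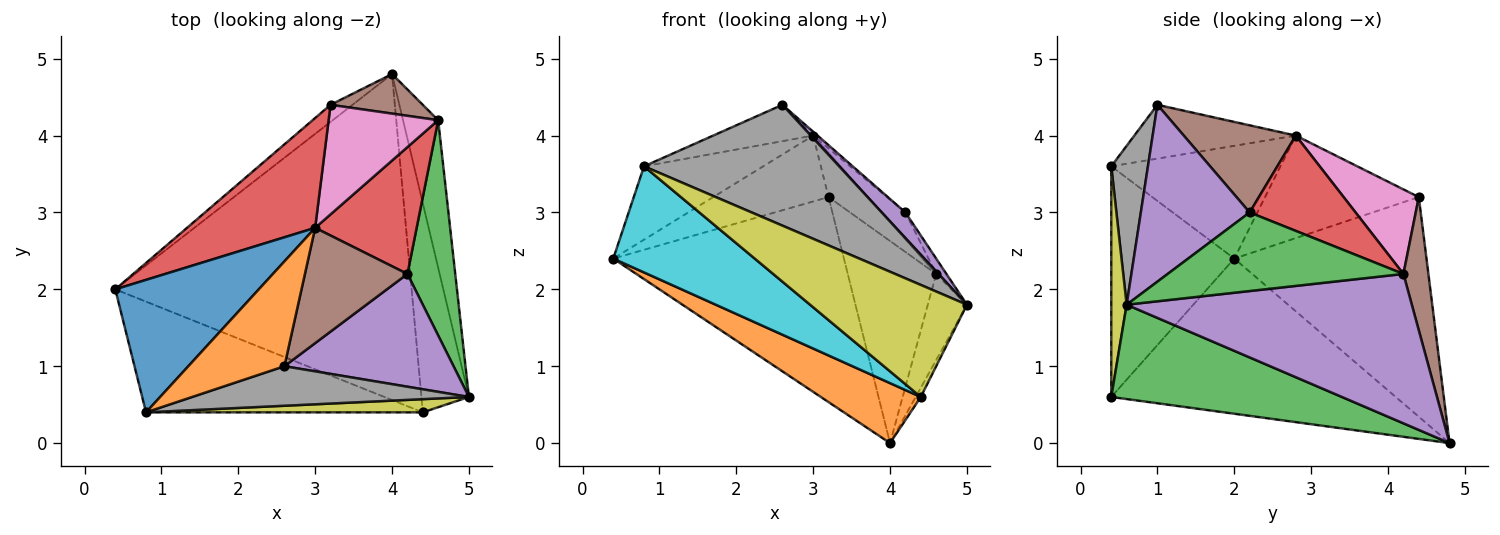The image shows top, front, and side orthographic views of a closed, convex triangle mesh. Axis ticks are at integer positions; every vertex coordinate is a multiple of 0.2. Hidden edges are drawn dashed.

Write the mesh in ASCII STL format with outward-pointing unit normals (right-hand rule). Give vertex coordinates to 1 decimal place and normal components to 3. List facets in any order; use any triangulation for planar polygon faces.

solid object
 facet normal -0.639 0.767 -0.064
  outer loop
   vertex 3.2 4.4 3.2
   vertex 4.0 4.8 0.0
   vertex 0.4 2.0 2.4
  endloop
 endfacet
 facet normal -0.458 -0.161 -0.874
  outer loop
   vertex 4.4 0.4 0.6
   vertex 0.4 2.0 2.4
   vertex 4.0 4.8 0.0
  endloop
 endfacet
 facet normal 0.893 0.020 -0.450
  outer loop
   vertex 4.4 0.4 0.6
   vertex 4.0 4.8 0.0
   vertex 5.0 0.6 1.8
  endloop
 endfacet
 facet normal -0.566 0.424 0.707
  outer loop
   vertex 3.0 2.8 4.0
   vertex 3.2 4.4 3.2
   vertex 0.4 2.0 2.4
  endloop
 endfacet
 facet normal 0.965 0.132 -0.227
  outer loop
   vertex 4.6 4.2 2.2
   vertex 5.0 0.6 1.8
   vertex 4.0 4.8 0.0
  endloop
 endfacet
 facet normal 0.267 0.946 0.185
  outer loop
   vertex 4.6 4.2 2.2
   vertex 4.0 4.8 0.0
   vertex 3.2 4.4 3.2
  endloop
 endfacet
 facet normal 0.582 0.304 0.754
  outer loop
   vertex 4.6 4.2 2.2
   vertex 3.2 4.4 3.2
   vertex 3.0 2.8 4.0
  endloop
 endfacet
 facet normal 0.176 -0.936 0.306
  outer loop
   vertex 0.8 0.4 3.6
   vertex 5.0 0.6 1.8
   vertex 2.6 1.0 4.4
  endloop
 endfacet
 facet normal 0.097 -0.988 0.116
  outer loop
   vertex 0.8 0.4 3.6
   vertex 4.4 0.4 0.6
   vertex 5.0 0.6 1.8
  endloop
 endfacet
 facet normal -0.516 -0.593 -0.619
  outer loop
   vertex 0.8 0.4 3.6
   vertex 0.4 2.0 2.4
   vertex 4.4 0.4 0.6
  endloop
 endfacet
 facet normal -0.566 0.399 0.721
  outer loop
   vertex 0.8 0.4 3.6
   vertex 3.0 2.8 4.0
   vertex 0.4 2.0 2.4
  endloop
 endfacet
 facet normal -0.468 0.290 0.835
  outer loop
   vertex 0.8 0.4 3.6
   vertex 2.6 1.0 4.4
   vertex 3.0 2.8 4.0
  endloop
 endfacet
 facet normal 0.854 0.037 0.520
  outer loop
   vertex 4.2 2.2 3.0
   vertex 5.0 0.6 1.8
   vertex 4.6 4.2 2.2
  endloop
 endfacet
 facet normal 0.677 0.153 0.720
  outer loop
   vertex 4.2 2.2 3.0
   vertex 4.6 4.2 2.2
   vertex 3.0 2.8 4.0
  endloop
 endfacet
 facet normal 0.714 -0.155 0.683
  outer loop
   vertex 4.2 2.2 3.0
   vertex 2.6 1.0 4.4
   vertex 5.0 0.6 1.8
  endloop
 endfacet
 facet normal 0.647 0.025 0.762
  outer loop
   vertex 4.2 2.2 3.0
   vertex 3.0 2.8 4.0
   vertex 2.6 1.0 4.4
  endloop
 endfacet
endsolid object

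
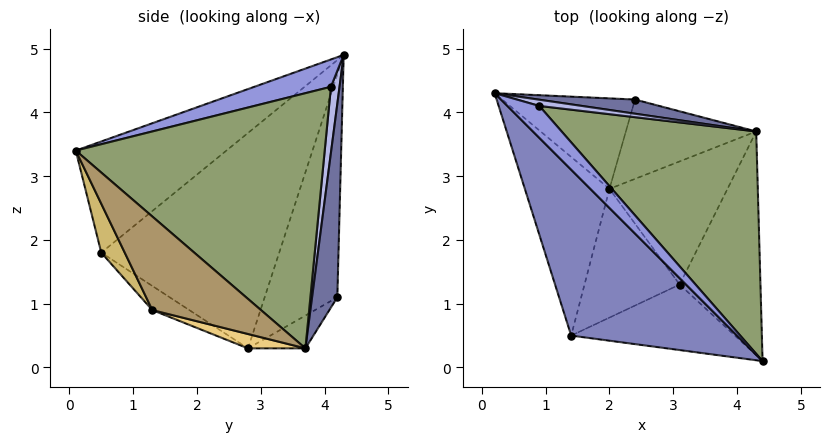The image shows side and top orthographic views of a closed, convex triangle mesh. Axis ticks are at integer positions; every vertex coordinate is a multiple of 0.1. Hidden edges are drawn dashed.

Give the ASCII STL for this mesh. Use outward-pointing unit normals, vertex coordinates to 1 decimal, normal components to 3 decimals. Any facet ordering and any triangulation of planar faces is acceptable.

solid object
 facet normal 0.312 0.937 0.156
  outer loop
   vertex 2.4 4.2 1.1
   vertex 0.2 4.3 4.9
   vertex 4.3 3.7 0.3
  endloop
 endfacet
 facet normal -0.424 -0.649 0.632
  outer loop
   vertex 1.4 0.5 1.8
   vertex 4.4 0.1 3.4
   vertex 0.2 4.3 4.9
  endloop
 endfacet
 facet normal 0.608 0.355 0.710
  outer loop
   vertex 0.9 4.1 4.4
   vertex 0.2 4.3 4.9
   vertex 4.4 0.1 3.4
  endloop
 endfacet
 facet normal 0.448 0.846 0.289
  outer loop
   vertex 0.9 4.1 4.4
   vertex 4.3 3.7 0.3
   vertex 0.2 4.3 4.9
  endloop
 endfacet
 facet normal 0.698 0.478 0.533
  outer loop
   vertex 0.9 4.1 4.4
   vertex 4.4 0.1 3.4
   vertex 4.3 3.7 0.3
  endloop
 endfacet
 facet normal -0.757 0.474 -0.451
  outer loop
   vertex 2.0 2.8 0.3
   vertex 0.2 4.3 4.9
   vertex 2.4 4.2 1.1
  endloop
 endfacet
 facet normal -0.931 0.004 -0.366
  outer loop
   vertex 2.0 2.8 0.3
   vertex 1.4 0.5 1.8
   vertex 0.2 4.3 4.9
  endloop
 endfacet
 facet normal -0.207 0.529 -0.823
  outer loop
   vertex 2.0 2.8 0.3
   vertex 2.4 4.2 1.1
   vertex 4.3 3.7 0.3
  endloop
 endfacet
 facet normal 0.665 -0.476 -0.575
  outer loop
   vertex 3.1 1.3 0.9
   vertex 4.3 3.7 0.3
   vertex 4.4 0.1 3.4
  endloop
 endfacet
 facet normal 0.146 -0.860 -0.489
  outer loop
   vertex 3.1 1.3 0.9
   vertex 4.4 0.1 3.4
   vertex 1.4 0.5 1.8
  endloop
 endfacet
 facet normal 0.115 -0.295 -0.949
  outer loop
   vertex 3.1 1.3 0.9
   vertex 2.0 2.8 0.3
   vertex 4.3 3.7 0.3
  endloop
 endfacet
 facet normal -0.214 -0.494 -0.843
  outer loop
   vertex 3.1 1.3 0.9
   vertex 1.4 0.5 1.8
   vertex 2.0 2.8 0.3
  endloop
 endfacet
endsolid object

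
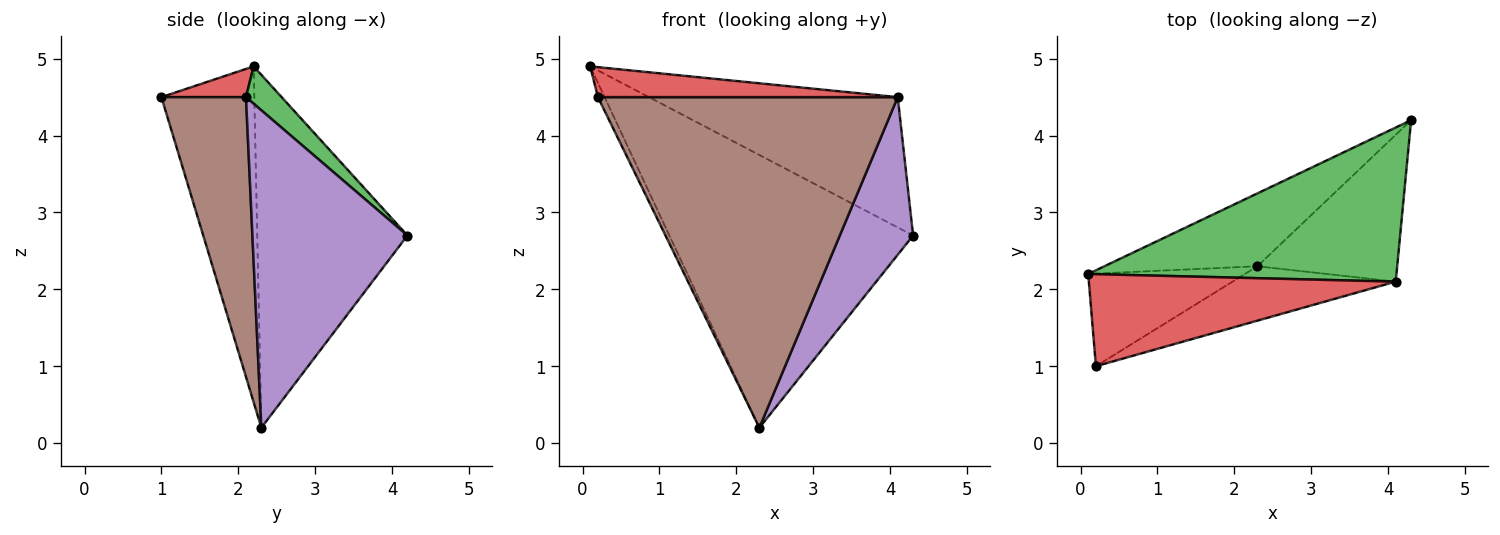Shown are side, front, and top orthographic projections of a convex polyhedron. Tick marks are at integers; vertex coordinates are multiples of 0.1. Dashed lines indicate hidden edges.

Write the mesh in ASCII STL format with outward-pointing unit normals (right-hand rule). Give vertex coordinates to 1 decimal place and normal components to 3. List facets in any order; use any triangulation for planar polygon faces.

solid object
 facet normal -0.511 0.830 -0.222
  outer loop
   vertex 2.3 2.3 0.2
   vertex 0.1 2.2 4.9
   vertex 4.3 4.2 2.7
  endloop
 endfacet
 facet normal -0.904 0.065 -0.422
  outer loop
   vertex 2.3 2.3 0.2
   vertex 0.2 1.0 4.5
   vertex 0.1 2.2 4.9
  endloop
 endfacet
 facet normal 0.092 0.643 0.760
  outer loop
   vertex 4.1 2.1 4.5
   vertex 4.3 4.2 2.7
   vertex 0.1 2.2 4.9
  endloop
 endfacet
 facet normal 0.087 -0.308 0.947
  outer loop
   vertex 4.1 2.1 4.5
   vertex 0.1 2.2 4.9
   vertex 0.2 1.0 4.5
  endloop
 endfacet
 facet normal 0.840 -0.397 -0.370
  outer loop
   vertex 4.1 2.1 4.5
   vertex 2.3 2.3 0.2
   vertex 4.3 4.2 2.7
  endloop
 endfacet
 facet normal 0.268 -0.951 -0.156
  outer loop
   vertex 4.1 2.1 4.5
   vertex 0.2 1.0 4.5
   vertex 2.3 2.3 0.2
  endloop
 endfacet
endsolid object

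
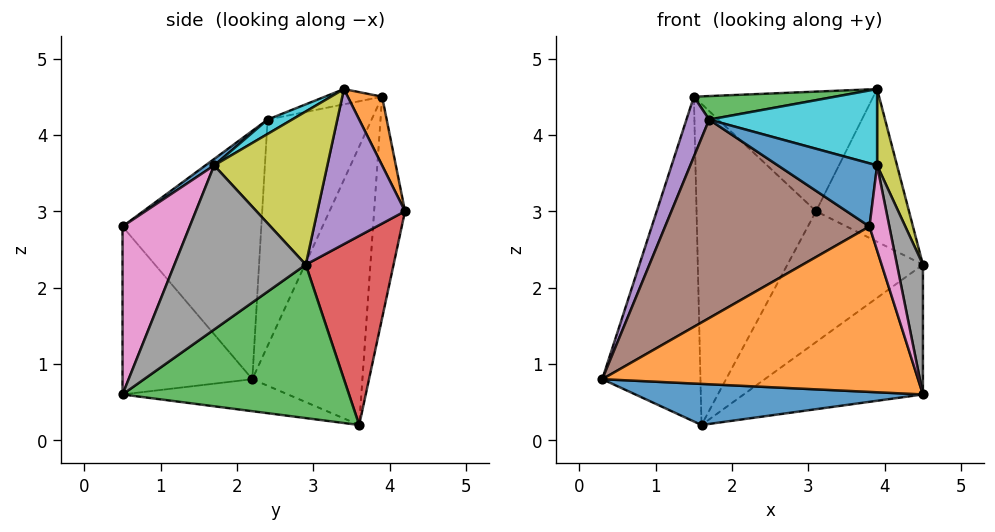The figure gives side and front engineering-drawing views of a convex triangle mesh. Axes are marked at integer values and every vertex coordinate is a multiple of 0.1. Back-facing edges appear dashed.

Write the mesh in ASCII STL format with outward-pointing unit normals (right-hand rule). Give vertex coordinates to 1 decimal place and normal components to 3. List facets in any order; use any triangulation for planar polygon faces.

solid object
 facet normal -0.153 -0.266 -0.952
  outer loop
   vertex 1.6 3.6 0.2
   vertex 4.5 0.5 0.6
   vertex 0.3 2.2 0.8
  endloop
 endfacet
 facet normal -0.377 -0.918 -0.120
  outer loop
   vertex 3.8 0.5 2.8
   vertex 0.3 2.2 0.8
   vertex 4.5 0.5 0.6
  endloop
 endfacet
 facet normal 0.590 0.467 -0.659
  outer loop
   vertex 4.5 2.9 2.3
   vertex 4.5 0.5 0.6
   vertex 1.6 3.6 0.2
  endloop
 endfacet
 facet normal 0.492 0.759 -0.426
  outer loop
   vertex 4.5 2.9 2.3
   vertex 1.6 3.6 0.2
   vertex 3.1 4.2 3.0
  endloop
 endfacet
 facet normal 0.686 0.727 0.021
  outer loop
   vertex 4.5 2.9 2.3
   vertex 3.1 4.2 3.0
   vertex 3.9 3.4 4.6
  endloop
 endfacet
 facet normal -0.541 -0.797 0.270
  outer loop
   vertex 1.7 2.4 4.2
   vertex 0.3 2.2 0.8
   vertex 3.8 0.5 2.8
  endloop
 endfacet
 facet normal 0.917 -0.271 0.292
  outer loop
   vertex 3.9 1.7 3.6
   vertex 3.8 0.5 2.8
   vertex 4.5 0.5 0.6
  endloop
 endfacet
 facet normal 0.946 -0.187 0.264
  outer loop
   vertex 3.9 1.7 3.6
   vertex 4.5 0.5 0.6
   vertex 4.5 2.9 2.3
  endloop
 endfacet
 facet normal 0.945 -0.166 0.283
  outer loop
   vertex 3.9 1.7 3.6
   vertex 4.5 2.9 2.3
   vertex 3.9 3.4 4.6
  endloop
 endfacet
 facet normal 0.074 -0.506 0.860
  outer loop
   vertex 3.9 1.7 3.6
   vertex 3.9 3.4 4.6
   vertex 1.7 2.4 4.2
  endloop
 endfacet
 facet normal 0.049 -0.557 0.829
  outer loop
   vertex 3.9 1.7 3.6
   vertex 1.7 2.4 4.2
   vertex 3.8 0.5 2.8
  endloop
 endfacet
 facet normal 0.175 0.913 0.369
  outer loop
   vertex 1.5 3.9 4.5
   vertex 3.9 3.4 4.6
   vertex 3.1 4.2 3.0
  endloop
 endfacet
 facet normal -0.084 -0.206 0.975
  outer loop
   vertex 1.5 3.9 4.5
   vertex 1.7 2.4 4.2
   vertex 3.9 3.4 4.6
  endloop
 endfacet
 facet normal -0.250 0.966 -0.073
  outer loop
   vertex 1.5 3.9 4.5
   vertex 3.1 4.2 3.0
   vertex 1.6 3.6 0.2
  endloop
 endfacet
 facet normal -0.902 -0.197 0.383
  outer loop
   vertex 1.5 3.9 4.5
   vertex 0.3 2.2 0.8
   vertex 1.7 2.4 4.2
  endloop
 endfacet
 facet normal -0.745 0.664 -0.064
  outer loop
   vertex 1.5 3.9 4.5
   vertex 1.6 3.6 0.2
   vertex 0.3 2.2 0.8
  endloop
 endfacet
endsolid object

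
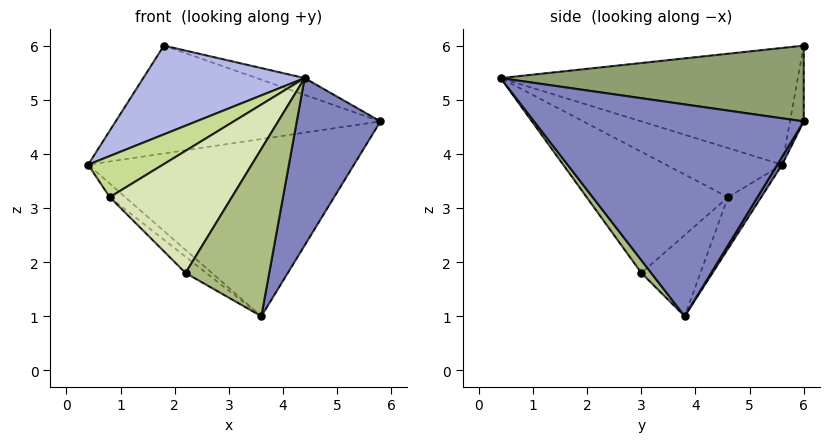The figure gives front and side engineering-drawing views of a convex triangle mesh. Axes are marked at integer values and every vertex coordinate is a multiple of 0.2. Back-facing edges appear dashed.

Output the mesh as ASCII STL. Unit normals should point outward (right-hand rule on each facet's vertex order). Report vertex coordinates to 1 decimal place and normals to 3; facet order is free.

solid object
 facet normal 0.015 0.849 -0.528
  outer loop
   vertex 3.6 3.8 1.0
   vertex 0.4 5.6 3.8
   vertex 5.8 6.0 4.6
  endloop
 endfacet
 facet normal 0.886 -0.275 -0.373
  outer loop
   vertex 3.6 3.8 1.0
   vertex 5.8 6.0 4.6
   vertex 4.4 0.4 5.4
  endloop
 endfacet
 facet normal -0.051 0.988 -0.147
  outer loop
   vertex 1.8 6.0 6.0
   vertex 5.8 6.0 4.6
   vertex 0.4 5.6 3.8
  endloop
 endfacet
 facet normal -0.738 -0.401 0.543
  outer loop
   vertex 1.8 6.0 6.0
   vertex 0.4 5.6 3.8
   vertex 4.4 0.4 5.4
  endloop
 endfacet
 facet normal 0.330 0.052 0.943
  outer loop
   vertex 1.8 6.0 6.0
   vertex 4.4 0.4 5.4
   vertex 5.8 6.0 4.6
  endloop
 endfacet
 facet normal 0.092 -0.780 -0.619
  outer loop
   vertex 2.2 3.0 1.8
   vertex 3.6 3.8 1.0
   vertex 4.4 0.4 5.4
  endloop
 endfacet
 facet normal -0.795 -0.512 0.324
  outer loop
   vertex 0.8 4.6 3.2
   vertex 4.4 0.4 5.4
   vertex 0.4 5.6 3.8
  endloop
 endfacet
 facet normal -0.757 -0.654 -0.010
  outer loop
   vertex 0.8 4.6 3.2
   vertex 2.2 3.0 1.8
   vertex 4.4 0.4 5.4
  endloop
 endfacet
 facet normal -0.551 0.256 -0.794
  outer loop
   vertex 0.8 4.6 3.2
   vertex 0.4 5.6 3.8
   vertex 3.6 3.8 1.0
  endloop
 endfacet
 facet normal -0.570 0.199 -0.797
  outer loop
   vertex 0.8 4.6 3.2
   vertex 3.6 3.8 1.0
   vertex 2.2 3.0 1.8
  endloop
 endfacet
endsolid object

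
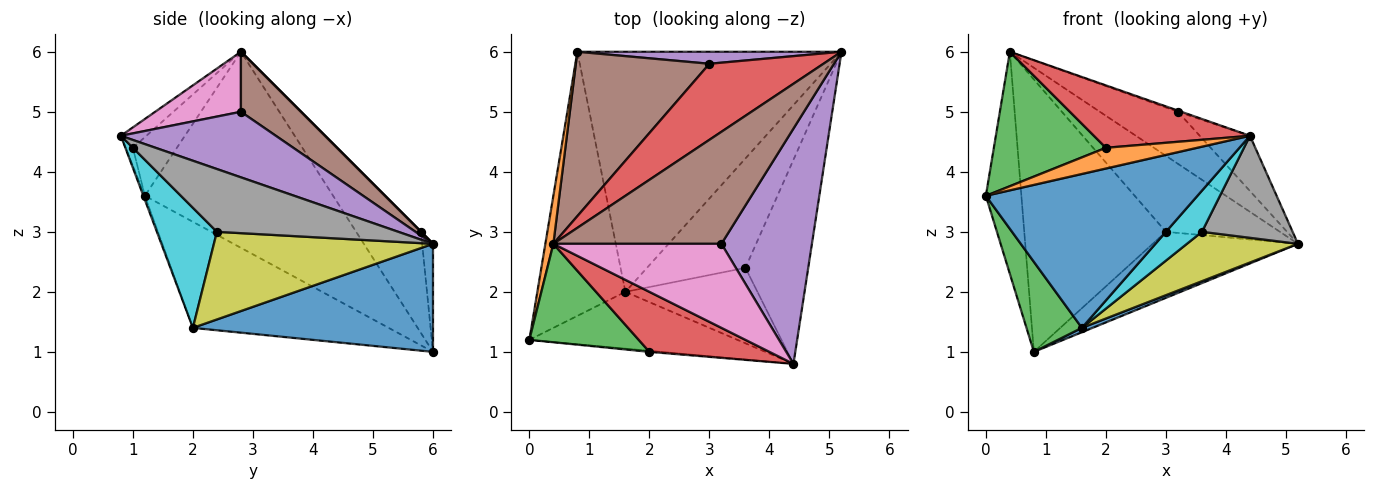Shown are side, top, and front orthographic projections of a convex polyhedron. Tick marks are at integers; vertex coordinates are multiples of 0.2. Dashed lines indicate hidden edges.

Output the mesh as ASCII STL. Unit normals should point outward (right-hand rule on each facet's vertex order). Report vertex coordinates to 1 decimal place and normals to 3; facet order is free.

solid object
 facet normal -0.007 -0.938 -0.346
  outer loop
   vertex 1.6 2.0 1.4
   vertex 4.4 0.8 4.6
   vertex 0.0 1.2 3.6
  endloop
 endfacet
 facet normal -0.079 -0.996 -0.052
  outer loop
   vertex 2.0 1.0 4.4
   vertex 0.0 1.2 3.6
   vertex 4.4 0.8 4.6
  endloop
 endfacet
 facet normal -0.302 -0.769 0.563
  outer loop
   vertex 2.0 1.0 4.4
   vertex 0.4 2.8 6.0
   vertex 0.0 1.2 3.6
  endloop
 endfacet
 facet normal -0.117 -0.716 0.688
  outer loop
   vertex 2.0 1.0 4.4
   vertex 4.4 0.8 4.6
   vertex 0.4 2.8 6.0
  endloop
 endfacet
 facet normal 0.576 0.187 0.796
  outer loop
   vertex 3.2 2.8 5.0
   vertex 4.4 0.8 4.6
   vertex 5.2 6.0 2.8
  endloop
 endfacet
 facet normal 0.308 0.401 0.863
  outer loop
   vertex 3.2 2.8 5.0
   vertex 5.2 6.0 2.8
   vertex 0.4 2.8 6.0
  endloop
 endfacet
 facet normal 0.336 0.013 0.942
  outer loop
   vertex 3.2 2.8 5.0
   vertex 0.4 2.8 6.0
   vertex 4.4 0.8 4.6
  endloop
 endfacet
 facet normal 0.667 -0.333 -0.667
  outer loop
   vertex 3.6 2.4 3.0
   vertex 5.2 6.0 2.8
   vertex 4.4 0.8 4.6
  endloop
 endfacet
 facet normal 0.630 -0.319 -0.708
  outer loop
   vertex 3.6 2.4 3.0
   vertex 1.6 2.0 1.4
   vertex 5.2 6.0 2.8
  endloop
 endfacet
 facet normal 0.624 -0.374 -0.686
  outer loop
   vertex 3.6 2.4 3.0
   vertex 4.4 0.8 4.6
   vertex 1.6 2.0 1.4
  endloop
 endfacet
 facet normal 0.379 -0.017 -0.925
  outer loop
   vertex 0.8 6.0 1.0
   vertex 5.2 6.0 2.8
   vertex 1.6 2.0 1.4
  endloop
 endfacet
 facet normal -0.982 0.185 0.040
  outer loop
   vertex 0.8 6.0 1.0
   vertex 0.0 1.2 3.6
   vertex 0.4 2.8 6.0
  endloop
 endfacet
 facet normal -0.752 -0.213 -0.624
  outer loop
   vertex 0.8 6.0 1.0
   vertex 1.6 2.0 1.4
   vertex 0.0 1.2 3.6
  endloop
 endfacet
 facet normal 0.000 0.707 0.707
  outer loop
   vertex 3.0 5.8 3.0
   vertex 0.4 2.8 6.0
   vertex 5.2 6.0 2.8
  endloop
 endfacet
 facet normal -0.073 0.981 0.178
  outer loop
   vertex 3.0 5.8 3.0
   vertex 5.2 6.0 2.8
   vertex 0.8 6.0 1.0
  endloop
 endfacet
 facet normal -0.365 0.797 0.481
  outer loop
   vertex 3.0 5.8 3.0
   vertex 0.8 6.0 1.0
   vertex 0.4 2.8 6.0
  endloop
 endfacet
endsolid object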